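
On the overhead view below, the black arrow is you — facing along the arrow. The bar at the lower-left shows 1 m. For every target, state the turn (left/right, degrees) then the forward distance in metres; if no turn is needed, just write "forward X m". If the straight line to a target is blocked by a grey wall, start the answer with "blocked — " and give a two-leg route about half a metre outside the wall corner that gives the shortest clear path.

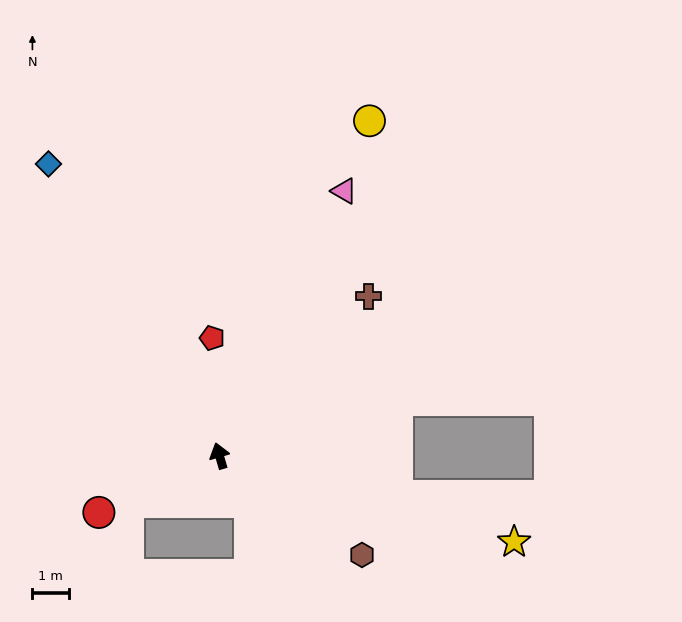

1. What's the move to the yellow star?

turn right 123°, forward 8.3 m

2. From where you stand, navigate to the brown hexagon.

turn right 141°, forward 4.7 m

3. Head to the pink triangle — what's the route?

turn right 41°, forward 7.9 m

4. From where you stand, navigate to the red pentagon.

turn right 13°, forward 3.2 m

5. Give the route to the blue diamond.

turn left 14°, forward 9.2 m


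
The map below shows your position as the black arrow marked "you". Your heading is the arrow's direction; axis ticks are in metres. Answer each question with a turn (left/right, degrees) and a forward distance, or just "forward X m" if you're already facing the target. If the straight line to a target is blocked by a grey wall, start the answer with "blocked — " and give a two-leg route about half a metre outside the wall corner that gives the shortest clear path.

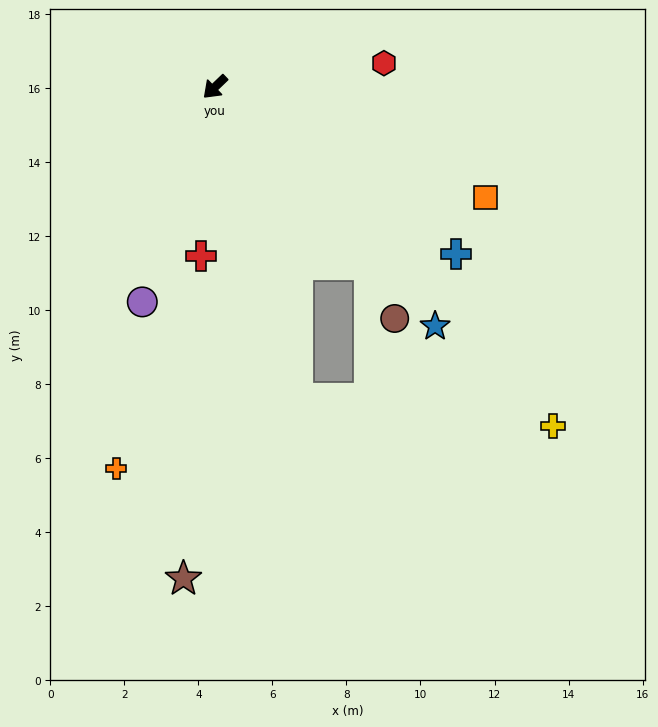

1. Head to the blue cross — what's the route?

turn left 101°, forward 7.9 m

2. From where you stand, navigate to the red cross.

turn left 41°, forward 4.6 m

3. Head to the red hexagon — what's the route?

turn left 144°, forward 4.6 m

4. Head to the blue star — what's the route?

turn left 89°, forward 8.8 m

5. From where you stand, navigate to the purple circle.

turn left 27°, forward 6.1 m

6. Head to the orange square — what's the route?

turn left 114°, forward 7.9 m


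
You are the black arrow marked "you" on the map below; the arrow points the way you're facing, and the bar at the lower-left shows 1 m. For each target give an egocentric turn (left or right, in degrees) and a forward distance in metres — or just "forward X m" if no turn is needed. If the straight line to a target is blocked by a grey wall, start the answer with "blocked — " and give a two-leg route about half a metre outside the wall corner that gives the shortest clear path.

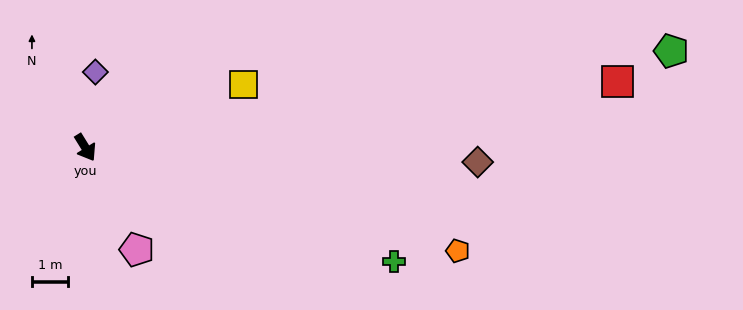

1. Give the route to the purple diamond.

turn left 141°, forward 2.1 m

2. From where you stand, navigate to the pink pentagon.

turn right 5°, forward 3.2 m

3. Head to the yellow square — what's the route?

turn left 80°, forward 4.7 m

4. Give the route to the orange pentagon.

turn left 43°, forward 10.7 m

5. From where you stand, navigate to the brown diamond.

turn left 56°, forward 10.8 m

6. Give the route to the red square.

turn left 65°, forward 14.8 m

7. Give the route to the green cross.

turn left 38°, forward 9.1 m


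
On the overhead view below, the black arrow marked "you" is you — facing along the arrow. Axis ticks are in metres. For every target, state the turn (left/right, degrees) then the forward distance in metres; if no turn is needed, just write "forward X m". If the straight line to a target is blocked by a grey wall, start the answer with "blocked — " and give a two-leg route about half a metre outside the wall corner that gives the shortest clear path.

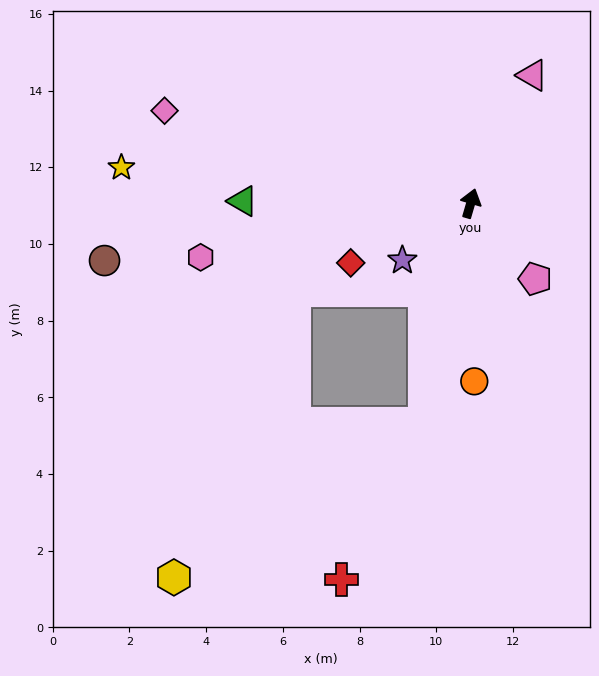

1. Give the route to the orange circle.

turn right 163°, forward 4.6 m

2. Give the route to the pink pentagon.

turn right 123°, forward 2.6 m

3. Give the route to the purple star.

turn left 146°, forward 2.3 m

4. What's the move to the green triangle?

turn left 106°, forward 5.9 m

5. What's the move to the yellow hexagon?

blocked — turn right 176°, forward 5.9 m, then turn right 46°, forward 7.7 m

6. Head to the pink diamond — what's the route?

turn left 89°, forward 8.3 m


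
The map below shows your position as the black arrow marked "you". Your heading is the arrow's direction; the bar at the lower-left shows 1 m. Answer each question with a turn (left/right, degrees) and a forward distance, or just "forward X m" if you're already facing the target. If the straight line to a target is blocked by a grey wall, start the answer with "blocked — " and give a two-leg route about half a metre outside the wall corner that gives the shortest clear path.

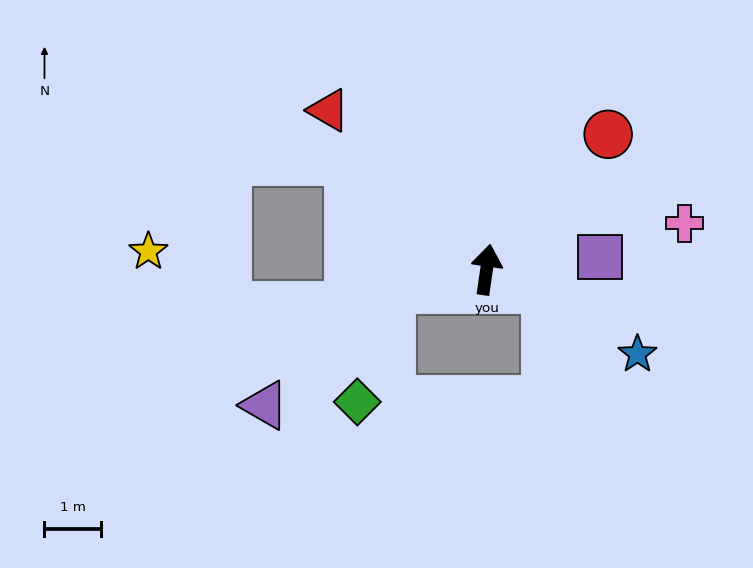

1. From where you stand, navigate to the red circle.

turn right 34°, forward 3.2 m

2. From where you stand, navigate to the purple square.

turn right 76°, forward 2.0 m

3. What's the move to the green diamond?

blocked — turn left 110°, forward 1.7 m, then turn left 61°, forward 2.1 m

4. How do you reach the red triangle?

turn left 53°, forward 4.0 m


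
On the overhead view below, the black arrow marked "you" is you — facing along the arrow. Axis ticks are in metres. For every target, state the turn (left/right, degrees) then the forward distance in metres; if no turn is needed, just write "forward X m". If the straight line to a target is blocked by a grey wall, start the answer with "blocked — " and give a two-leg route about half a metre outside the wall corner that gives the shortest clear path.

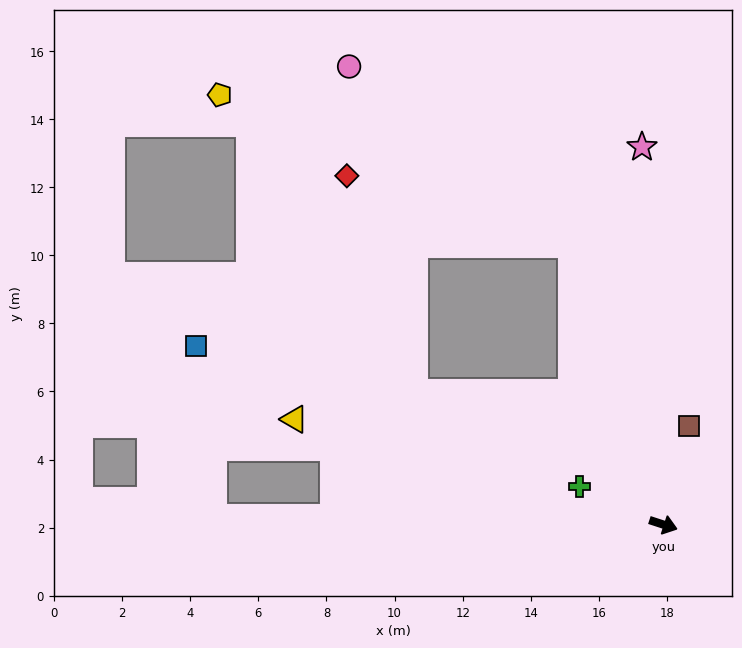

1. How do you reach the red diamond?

blocked — turn left 126°, forward 8.7 m, then turn left 55°, forward 6.9 m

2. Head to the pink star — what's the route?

turn left 111°, forward 11.1 m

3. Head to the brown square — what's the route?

turn left 93°, forward 3.0 m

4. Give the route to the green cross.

turn left 174°, forward 2.7 m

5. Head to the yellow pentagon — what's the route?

blocked — turn left 126°, forward 8.7 m, then turn left 49°, forward 11.2 m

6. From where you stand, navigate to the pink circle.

blocked — turn left 126°, forward 8.7 m, then turn left 34°, forward 8.4 m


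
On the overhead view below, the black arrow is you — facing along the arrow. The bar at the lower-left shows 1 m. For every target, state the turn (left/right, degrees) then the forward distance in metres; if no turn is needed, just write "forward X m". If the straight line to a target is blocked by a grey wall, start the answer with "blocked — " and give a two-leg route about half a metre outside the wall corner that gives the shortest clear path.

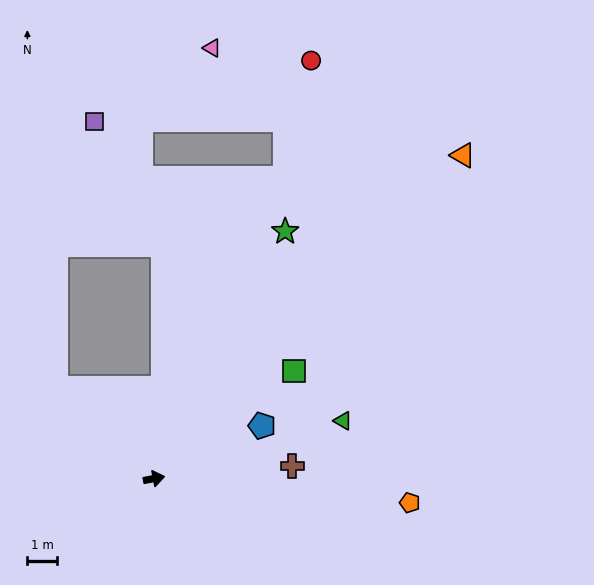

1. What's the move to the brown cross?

turn right 6°, forward 4.7 m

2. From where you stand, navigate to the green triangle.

turn left 6°, forward 6.6 m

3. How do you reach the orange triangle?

turn left 35°, forward 15.0 m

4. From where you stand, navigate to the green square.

turn left 27°, forward 5.9 m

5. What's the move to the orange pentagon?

turn right 16°, forward 8.6 m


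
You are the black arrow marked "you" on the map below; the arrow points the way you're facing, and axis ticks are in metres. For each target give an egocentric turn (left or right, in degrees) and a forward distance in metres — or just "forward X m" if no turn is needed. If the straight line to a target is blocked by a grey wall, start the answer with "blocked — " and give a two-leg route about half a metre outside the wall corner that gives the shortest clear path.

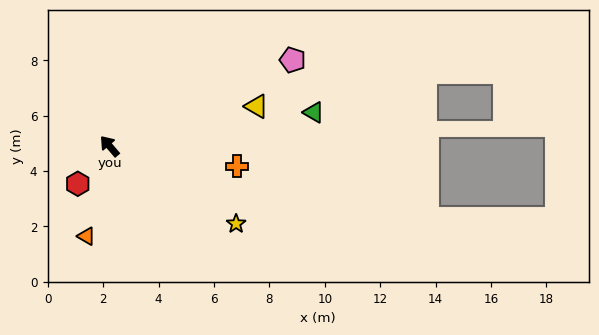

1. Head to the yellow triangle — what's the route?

turn right 115°, forward 5.5 m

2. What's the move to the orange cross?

turn right 140°, forward 4.7 m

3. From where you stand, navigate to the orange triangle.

turn left 125°, forward 3.4 m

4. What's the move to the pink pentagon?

turn right 105°, forward 7.3 m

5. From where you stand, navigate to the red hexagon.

turn left 99°, forward 1.8 m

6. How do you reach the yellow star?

turn right 162°, forward 5.4 m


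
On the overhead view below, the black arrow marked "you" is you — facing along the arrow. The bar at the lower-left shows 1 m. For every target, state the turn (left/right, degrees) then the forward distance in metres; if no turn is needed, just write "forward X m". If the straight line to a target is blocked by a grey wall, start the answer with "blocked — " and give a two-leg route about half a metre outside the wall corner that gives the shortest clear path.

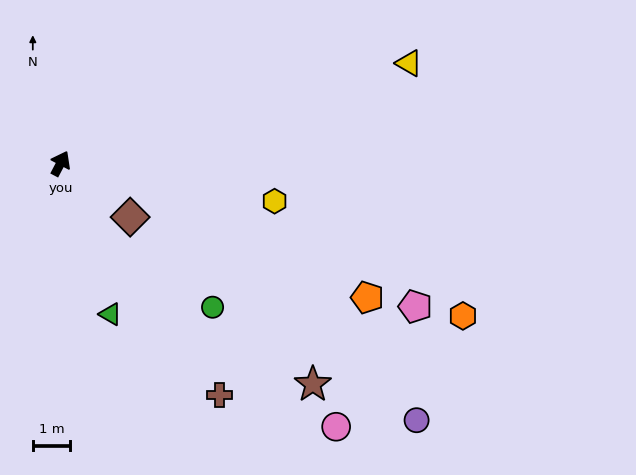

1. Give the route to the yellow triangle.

turn right 46°, forward 9.8 m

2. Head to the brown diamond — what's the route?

turn right 100°, forward 2.4 m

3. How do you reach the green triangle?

turn right 134°, forward 4.3 m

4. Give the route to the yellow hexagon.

turn right 72°, forward 5.9 m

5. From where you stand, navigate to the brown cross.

turn right 118°, forward 7.6 m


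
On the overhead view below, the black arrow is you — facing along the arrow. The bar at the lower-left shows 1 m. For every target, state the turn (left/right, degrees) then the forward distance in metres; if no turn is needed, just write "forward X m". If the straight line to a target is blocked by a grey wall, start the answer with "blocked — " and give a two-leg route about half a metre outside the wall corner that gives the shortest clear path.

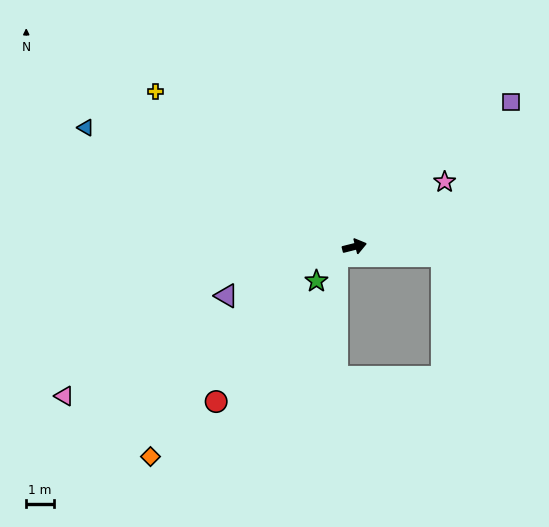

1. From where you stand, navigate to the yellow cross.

turn left 128°, forward 9.2 m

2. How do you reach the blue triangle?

turn left 142°, forward 10.7 m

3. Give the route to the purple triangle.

turn right 173°, forward 5.0 m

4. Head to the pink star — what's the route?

turn left 22°, forward 4.0 m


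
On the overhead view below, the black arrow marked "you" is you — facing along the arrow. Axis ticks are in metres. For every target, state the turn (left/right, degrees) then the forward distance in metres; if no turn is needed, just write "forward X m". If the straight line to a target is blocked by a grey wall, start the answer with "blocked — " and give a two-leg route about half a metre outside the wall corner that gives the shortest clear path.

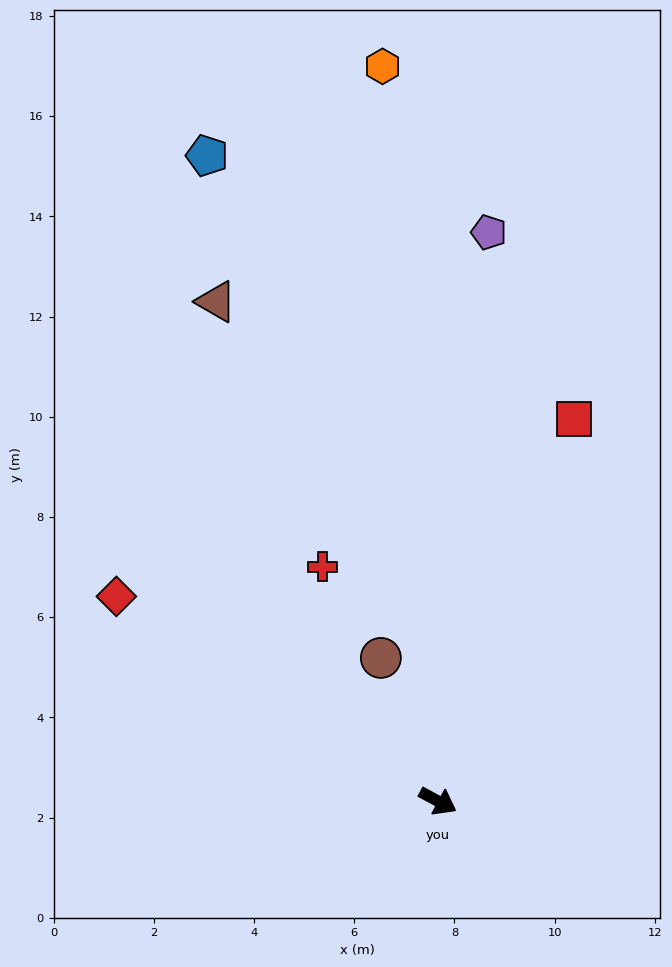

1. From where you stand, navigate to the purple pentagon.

turn left 113°, forward 11.4 m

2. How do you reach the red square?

turn left 99°, forward 8.1 m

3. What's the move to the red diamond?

turn left 176°, forward 7.6 m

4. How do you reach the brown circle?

turn left 140°, forward 3.1 m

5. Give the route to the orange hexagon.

turn left 123°, forward 14.7 m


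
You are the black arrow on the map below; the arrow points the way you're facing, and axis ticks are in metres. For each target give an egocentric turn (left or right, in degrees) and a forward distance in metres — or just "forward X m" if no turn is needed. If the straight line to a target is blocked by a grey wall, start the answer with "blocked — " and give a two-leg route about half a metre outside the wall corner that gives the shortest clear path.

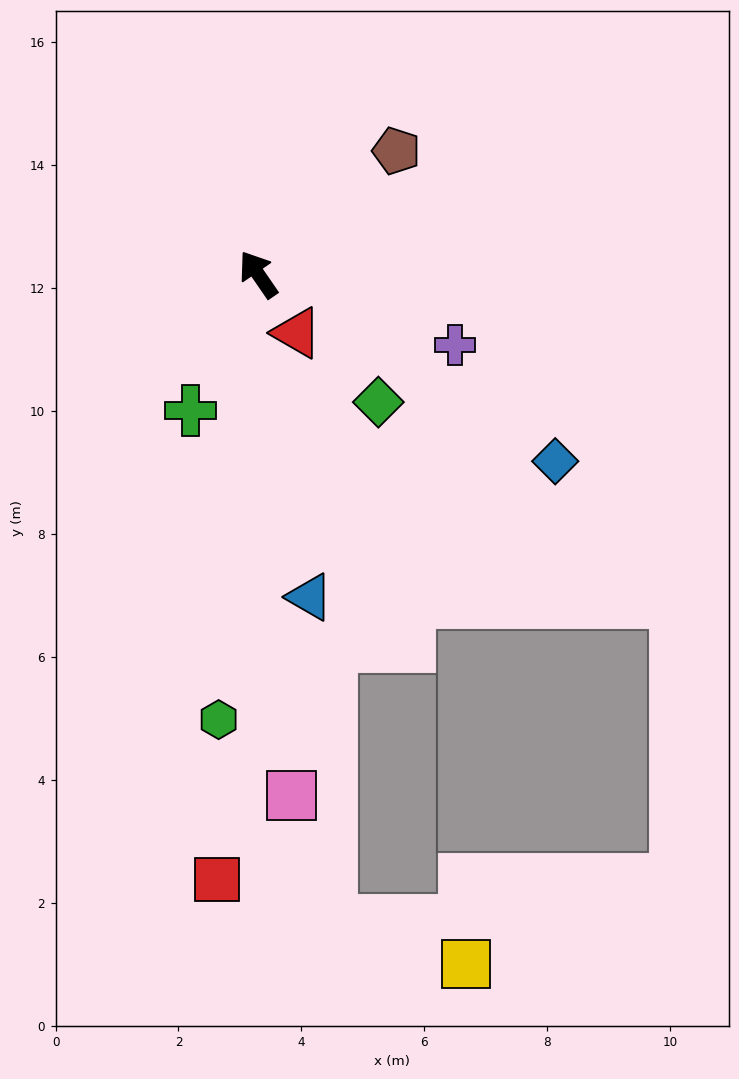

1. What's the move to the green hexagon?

turn left 140°, forward 7.3 m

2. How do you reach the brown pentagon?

turn right 83°, forward 3.0 m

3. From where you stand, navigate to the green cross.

turn left 119°, forward 2.5 m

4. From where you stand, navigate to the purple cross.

turn right 144°, forward 3.4 m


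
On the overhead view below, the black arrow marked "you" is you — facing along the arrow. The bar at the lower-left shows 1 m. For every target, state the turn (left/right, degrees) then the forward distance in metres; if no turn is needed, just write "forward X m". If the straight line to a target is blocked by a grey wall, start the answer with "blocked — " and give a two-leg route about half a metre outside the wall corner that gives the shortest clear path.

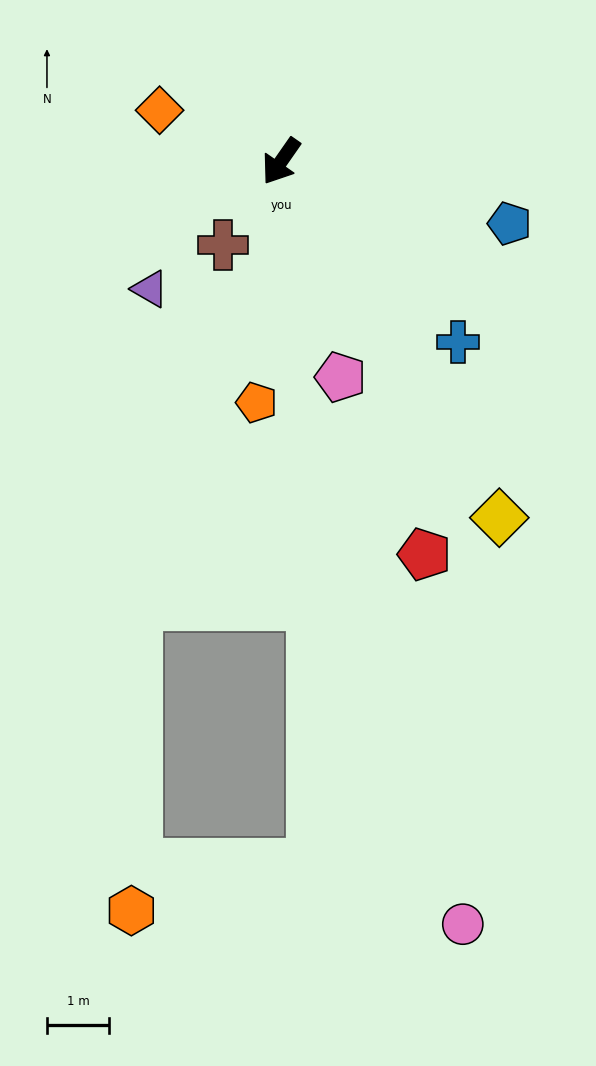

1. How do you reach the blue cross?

turn left 79°, forward 4.0 m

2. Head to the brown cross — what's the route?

forward 1.6 m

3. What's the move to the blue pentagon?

turn left 110°, forward 3.8 m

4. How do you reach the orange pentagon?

turn left 29°, forward 3.9 m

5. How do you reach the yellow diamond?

turn left 66°, forward 6.7 m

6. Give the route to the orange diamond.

turn right 78°, forward 2.1 m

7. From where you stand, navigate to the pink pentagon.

turn left 50°, forward 3.6 m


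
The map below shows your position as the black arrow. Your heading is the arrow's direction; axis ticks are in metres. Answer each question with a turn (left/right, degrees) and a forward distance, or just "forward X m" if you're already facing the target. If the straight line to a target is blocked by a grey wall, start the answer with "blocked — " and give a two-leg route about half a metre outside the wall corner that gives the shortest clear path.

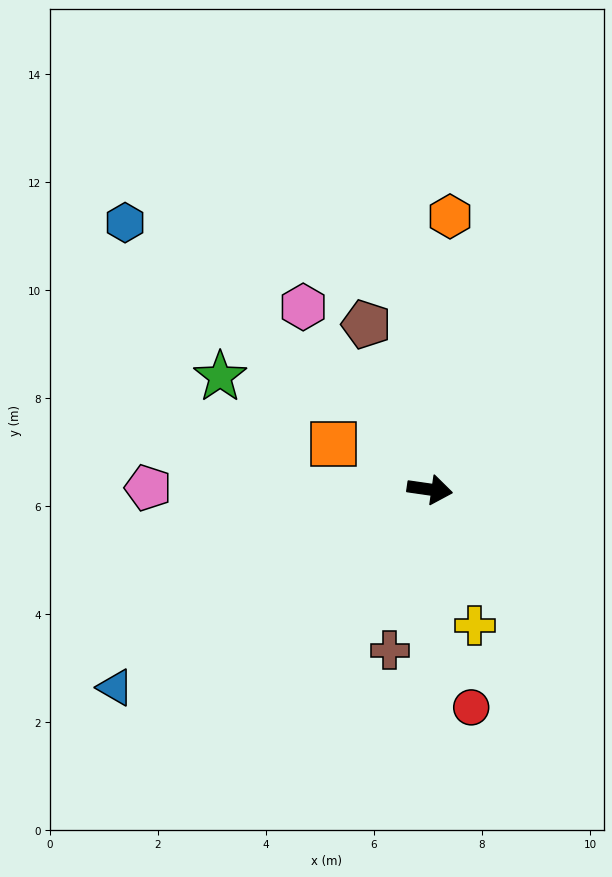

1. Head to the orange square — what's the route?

turn left 163°, forward 2.0 m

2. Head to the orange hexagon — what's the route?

turn left 94°, forward 5.1 m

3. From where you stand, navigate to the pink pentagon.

turn right 172°, forward 5.2 m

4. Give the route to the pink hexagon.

turn left 133°, forward 4.1 m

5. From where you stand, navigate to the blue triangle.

turn right 140°, forward 6.9 m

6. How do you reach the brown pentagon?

turn left 119°, forward 3.3 m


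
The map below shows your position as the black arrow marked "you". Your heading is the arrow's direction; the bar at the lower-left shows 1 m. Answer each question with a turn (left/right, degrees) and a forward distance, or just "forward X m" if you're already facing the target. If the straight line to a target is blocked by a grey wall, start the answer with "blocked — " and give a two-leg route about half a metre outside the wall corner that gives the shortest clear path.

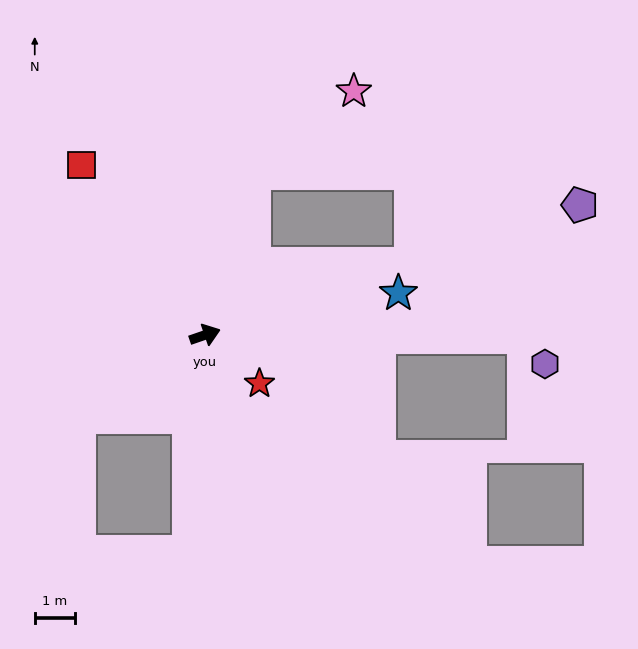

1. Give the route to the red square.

turn left 107°, forward 5.2 m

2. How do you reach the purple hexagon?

blocked — turn right 19°, forward 7.9 m, then turn right 53°, forward 0.8 m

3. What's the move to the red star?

turn right 61°, forward 1.8 m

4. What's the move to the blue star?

turn right 7°, forward 4.9 m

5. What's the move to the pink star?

blocked — turn left 54°, forward 4.2 m, then turn right 34°, forward 3.2 m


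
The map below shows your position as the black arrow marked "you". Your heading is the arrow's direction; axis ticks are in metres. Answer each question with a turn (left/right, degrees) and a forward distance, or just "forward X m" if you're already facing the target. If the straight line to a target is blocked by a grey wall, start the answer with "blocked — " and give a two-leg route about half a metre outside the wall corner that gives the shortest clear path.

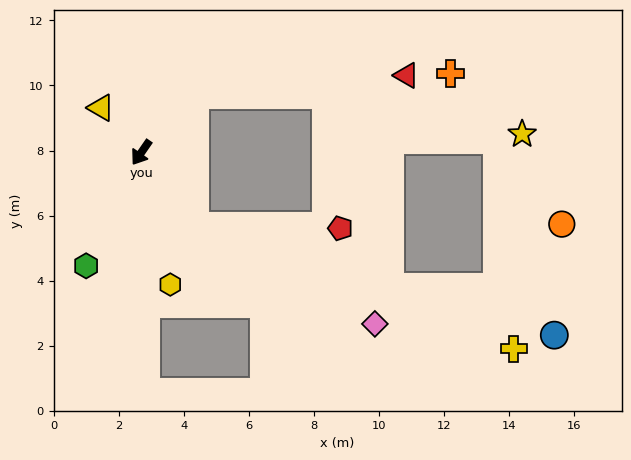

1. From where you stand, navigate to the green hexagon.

turn left 9°, forward 3.9 m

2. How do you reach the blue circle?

blocked — turn left 71°, forward 2.8 m, then turn left 37°, forward 11.5 m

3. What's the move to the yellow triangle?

turn right 103°, forward 1.9 m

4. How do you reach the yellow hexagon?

turn left 47°, forward 4.2 m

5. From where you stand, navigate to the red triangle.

blocked — turn left 171°, forward 2.4 m, then turn right 41°, forward 6.5 m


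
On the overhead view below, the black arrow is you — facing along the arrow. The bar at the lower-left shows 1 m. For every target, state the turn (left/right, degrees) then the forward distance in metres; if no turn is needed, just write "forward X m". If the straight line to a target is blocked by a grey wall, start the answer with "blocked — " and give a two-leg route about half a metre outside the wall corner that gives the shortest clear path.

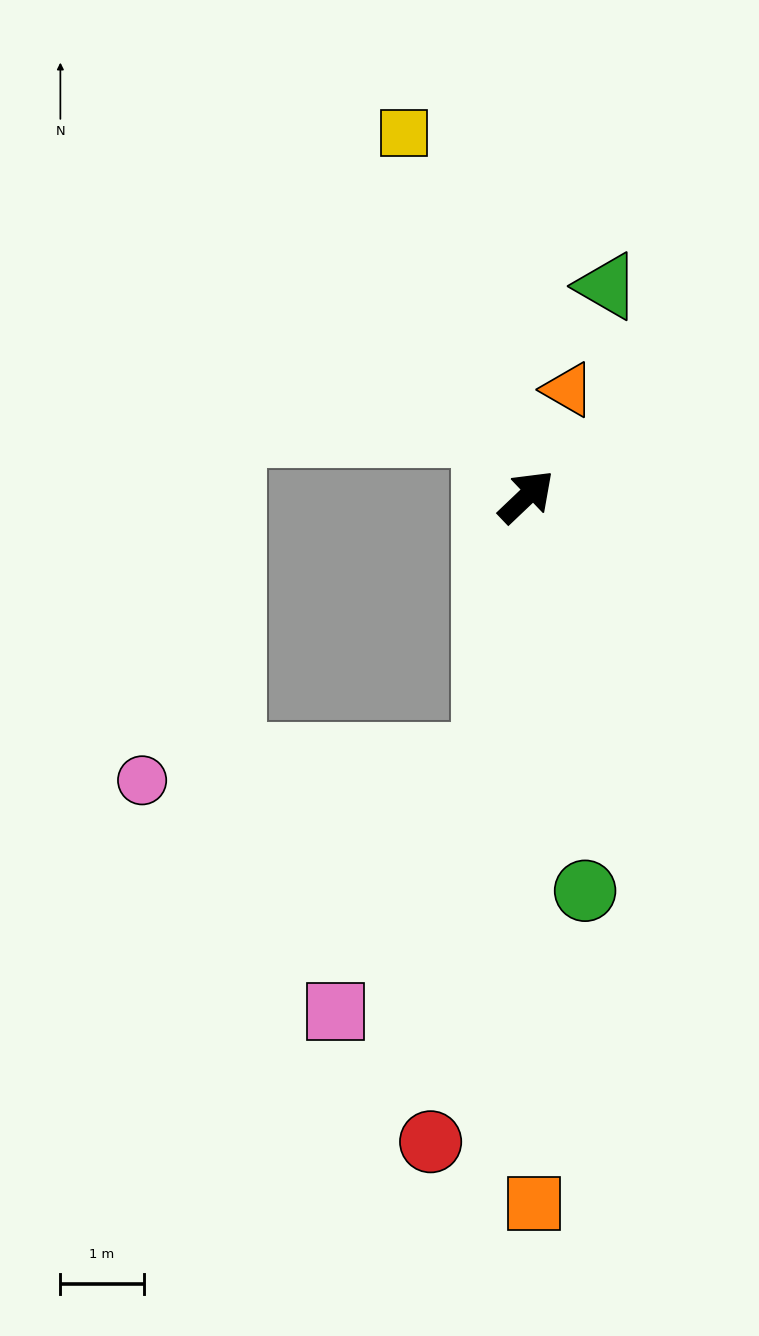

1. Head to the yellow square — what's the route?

turn left 65°, forward 4.6 m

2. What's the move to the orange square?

turn right 133°, forward 8.5 m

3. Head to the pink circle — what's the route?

blocked — turn right 142°, forward 3.2 m, then turn right 78°, forward 4.2 m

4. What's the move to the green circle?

turn right 125°, forward 4.8 m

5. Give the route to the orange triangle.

turn left 25°, forward 1.4 m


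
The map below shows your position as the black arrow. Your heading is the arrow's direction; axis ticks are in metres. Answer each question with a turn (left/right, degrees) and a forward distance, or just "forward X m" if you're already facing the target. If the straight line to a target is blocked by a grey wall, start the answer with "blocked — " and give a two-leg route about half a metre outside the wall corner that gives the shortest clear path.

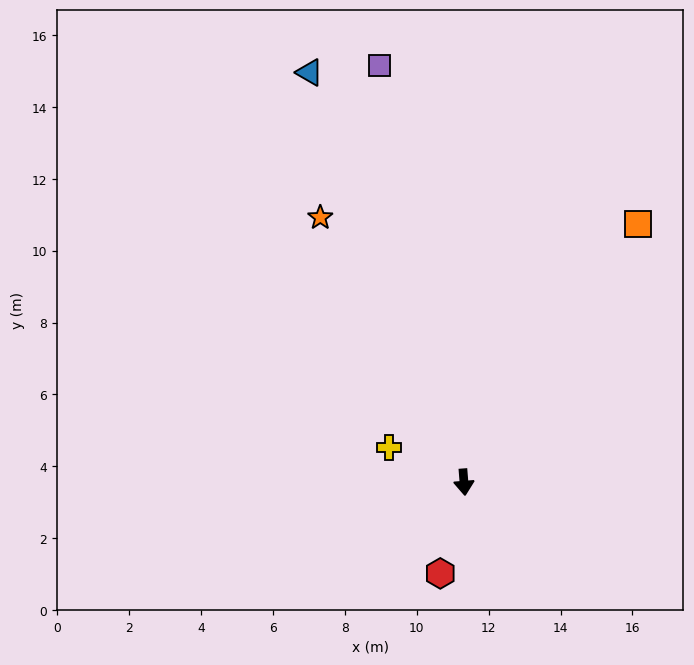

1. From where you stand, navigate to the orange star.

turn right 156°, forward 8.4 m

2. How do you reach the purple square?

turn right 173°, forward 11.8 m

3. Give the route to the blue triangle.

turn right 164°, forward 12.2 m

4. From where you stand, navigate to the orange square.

turn left 141°, forward 8.7 m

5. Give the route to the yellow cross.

turn right 120°, forward 2.3 m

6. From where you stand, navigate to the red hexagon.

turn right 19°, forward 2.6 m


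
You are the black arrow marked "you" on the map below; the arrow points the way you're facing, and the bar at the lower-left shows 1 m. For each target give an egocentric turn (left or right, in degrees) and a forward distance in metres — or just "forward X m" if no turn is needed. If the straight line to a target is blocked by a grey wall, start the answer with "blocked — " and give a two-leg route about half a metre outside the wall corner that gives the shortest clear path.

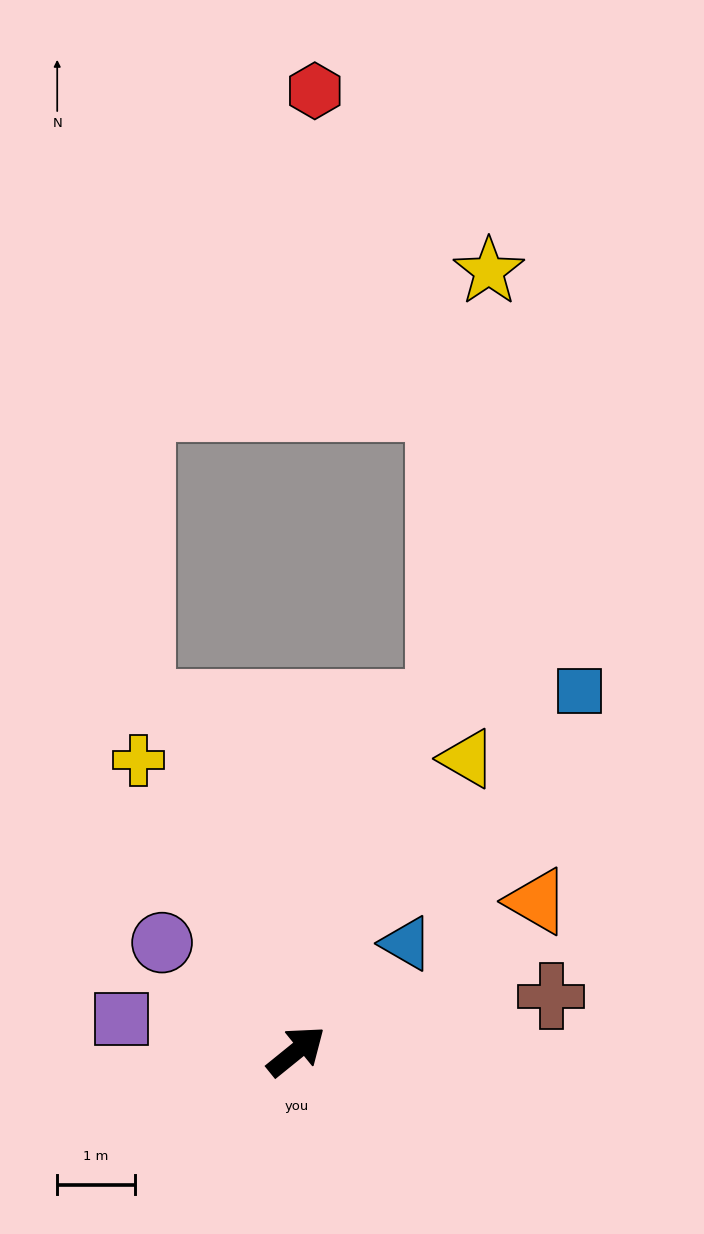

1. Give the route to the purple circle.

turn left 102°, forward 2.2 m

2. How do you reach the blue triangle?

turn left 5°, forward 2.0 m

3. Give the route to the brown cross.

turn right 27°, forward 3.3 m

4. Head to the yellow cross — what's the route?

turn left 79°, forward 4.3 m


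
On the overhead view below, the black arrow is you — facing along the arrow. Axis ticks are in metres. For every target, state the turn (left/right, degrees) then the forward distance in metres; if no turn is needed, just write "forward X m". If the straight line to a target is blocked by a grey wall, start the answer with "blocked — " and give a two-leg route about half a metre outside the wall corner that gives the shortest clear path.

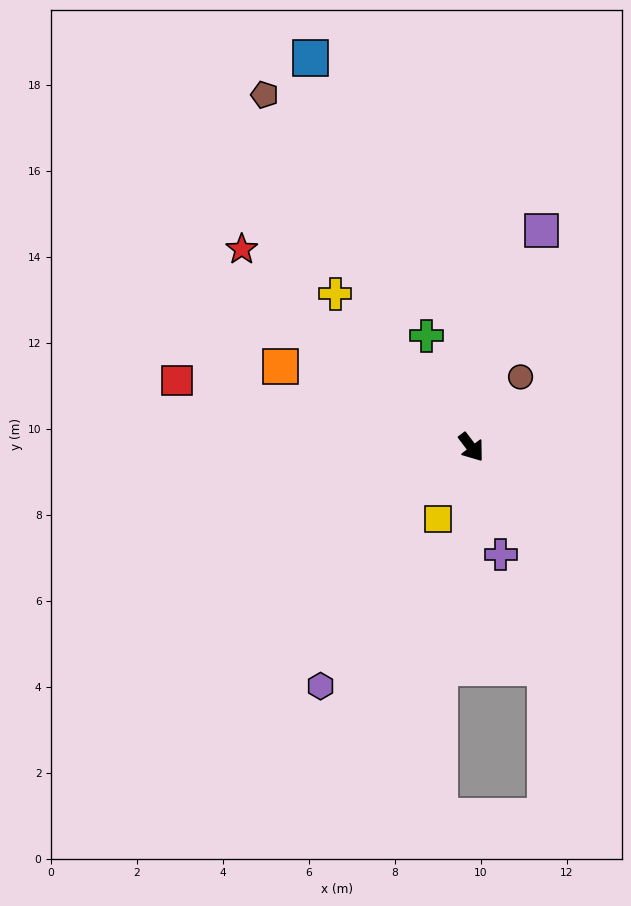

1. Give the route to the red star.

turn right 168°, forward 7.1 m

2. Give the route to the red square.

turn right 140°, forward 7.0 m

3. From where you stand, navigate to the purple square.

turn left 125°, forward 5.3 m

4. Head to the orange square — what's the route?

turn right 150°, forward 4.8 m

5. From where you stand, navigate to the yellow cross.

turn right 176°, forward 4.8 m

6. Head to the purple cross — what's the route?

turn right 22°, forward 2.6 m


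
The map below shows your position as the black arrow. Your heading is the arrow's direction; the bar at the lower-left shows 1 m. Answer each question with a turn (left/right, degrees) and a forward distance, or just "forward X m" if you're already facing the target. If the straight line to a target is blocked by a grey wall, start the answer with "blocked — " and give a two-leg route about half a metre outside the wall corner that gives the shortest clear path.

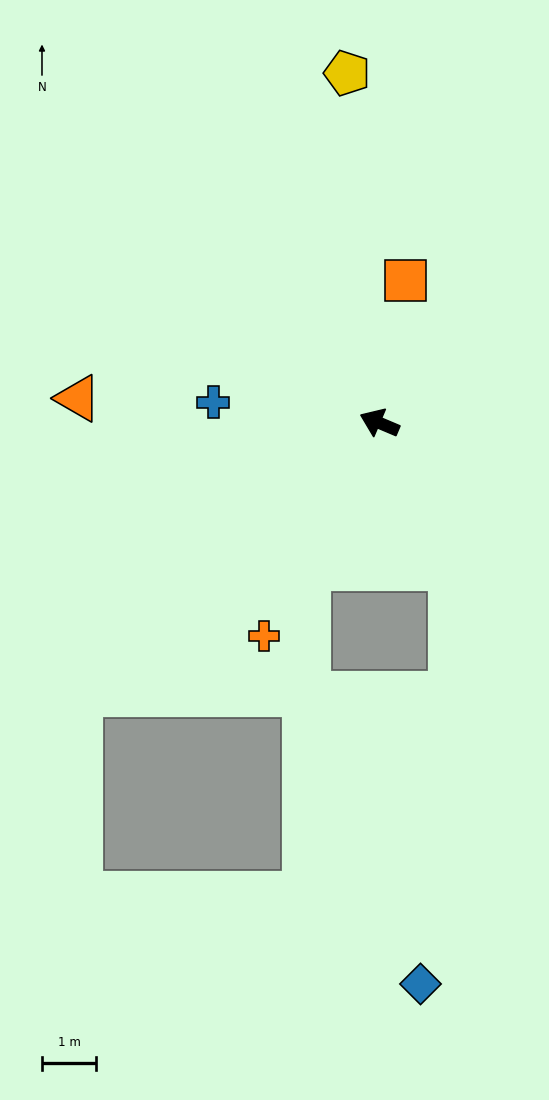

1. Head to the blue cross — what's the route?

turn left 16°, forward 3.1 m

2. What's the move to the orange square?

turn right 77°, forward 2.7 m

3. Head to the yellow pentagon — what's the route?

turn right 62°, forward 6.5 m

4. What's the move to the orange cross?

turn left 85°, forward 4.5 m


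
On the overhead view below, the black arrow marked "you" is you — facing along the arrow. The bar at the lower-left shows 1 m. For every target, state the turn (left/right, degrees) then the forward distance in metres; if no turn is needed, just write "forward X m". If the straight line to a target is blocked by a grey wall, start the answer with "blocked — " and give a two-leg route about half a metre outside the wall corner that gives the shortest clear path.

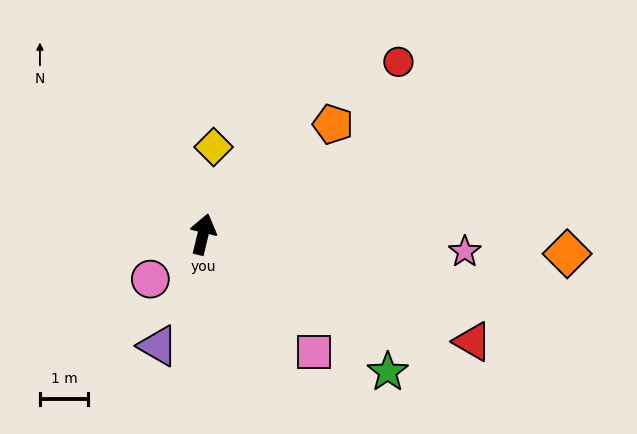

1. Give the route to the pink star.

turn right 80°, forward 5.5 m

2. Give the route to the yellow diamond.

turn left 7°, forward 1.8 m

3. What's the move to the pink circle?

turn left 144°, forward 1.4 m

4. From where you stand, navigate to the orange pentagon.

turn right 36°, forward 3.5 m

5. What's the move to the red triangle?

turn right 98°, forward 6.0 m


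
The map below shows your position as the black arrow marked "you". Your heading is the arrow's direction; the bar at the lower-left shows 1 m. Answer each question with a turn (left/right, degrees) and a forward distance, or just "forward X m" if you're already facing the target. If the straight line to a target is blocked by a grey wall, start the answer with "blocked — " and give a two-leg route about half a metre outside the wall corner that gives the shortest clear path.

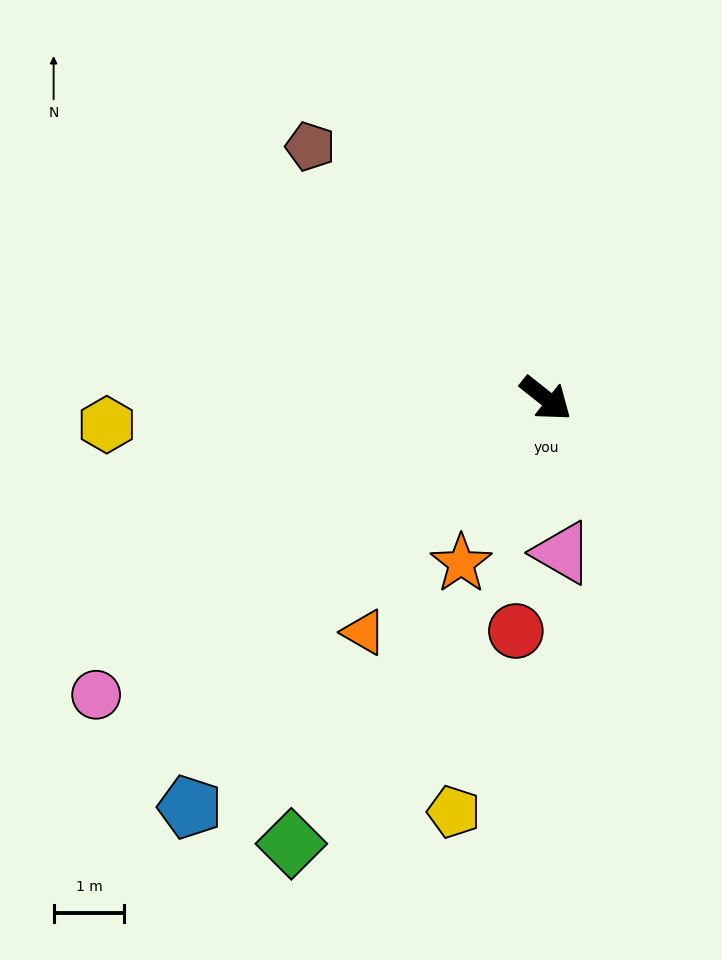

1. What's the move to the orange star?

turn right 79°, forward 2.6 m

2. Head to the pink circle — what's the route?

turn right 108°, forward 7.6 m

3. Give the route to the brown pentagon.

turn left 171°, forward 4.9 m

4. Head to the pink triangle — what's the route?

turn right 46°, forward 2.2 m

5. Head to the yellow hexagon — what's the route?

turn right 138°, forward 6.2 m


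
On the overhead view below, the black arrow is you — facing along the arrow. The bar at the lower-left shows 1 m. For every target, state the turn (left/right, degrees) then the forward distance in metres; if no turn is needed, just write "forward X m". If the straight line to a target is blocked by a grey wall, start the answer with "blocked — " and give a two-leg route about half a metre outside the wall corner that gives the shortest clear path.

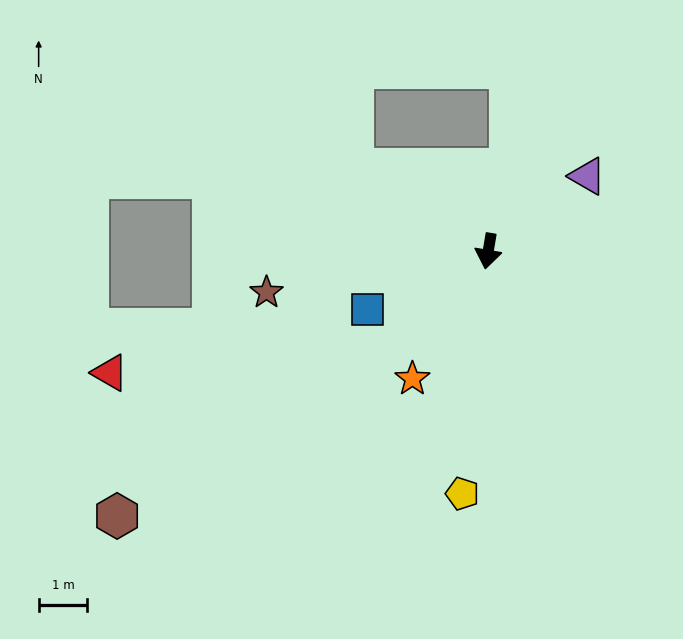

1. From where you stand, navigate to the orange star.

turn right 21°, forward 3.0 m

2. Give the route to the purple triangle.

turn left 137°, forward 2.6 m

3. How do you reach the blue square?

turn right 55°, forward 2.7 m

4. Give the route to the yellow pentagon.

turn left 3°, forward 5.0 m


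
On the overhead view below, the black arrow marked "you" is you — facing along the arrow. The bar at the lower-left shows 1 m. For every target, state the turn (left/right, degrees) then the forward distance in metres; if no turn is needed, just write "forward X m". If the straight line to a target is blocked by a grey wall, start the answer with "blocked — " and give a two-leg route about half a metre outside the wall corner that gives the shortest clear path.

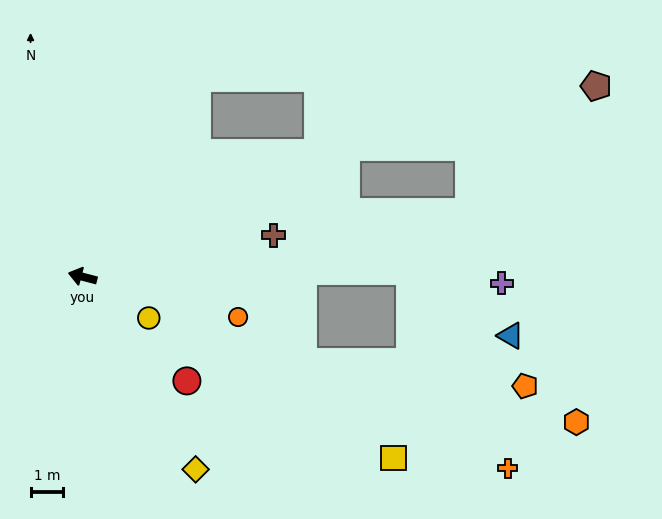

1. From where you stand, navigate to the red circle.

turn left 150°, forward 4.5 m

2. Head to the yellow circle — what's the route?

turn left 163°, forward 2.4 m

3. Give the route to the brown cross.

turn right 153°, forward 6.0 m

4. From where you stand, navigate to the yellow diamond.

turn left 135°, forward 6.8 m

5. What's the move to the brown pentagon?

blocked — turn right 139°, forward 9.0 m, then turn right 12°, forward 7.8 m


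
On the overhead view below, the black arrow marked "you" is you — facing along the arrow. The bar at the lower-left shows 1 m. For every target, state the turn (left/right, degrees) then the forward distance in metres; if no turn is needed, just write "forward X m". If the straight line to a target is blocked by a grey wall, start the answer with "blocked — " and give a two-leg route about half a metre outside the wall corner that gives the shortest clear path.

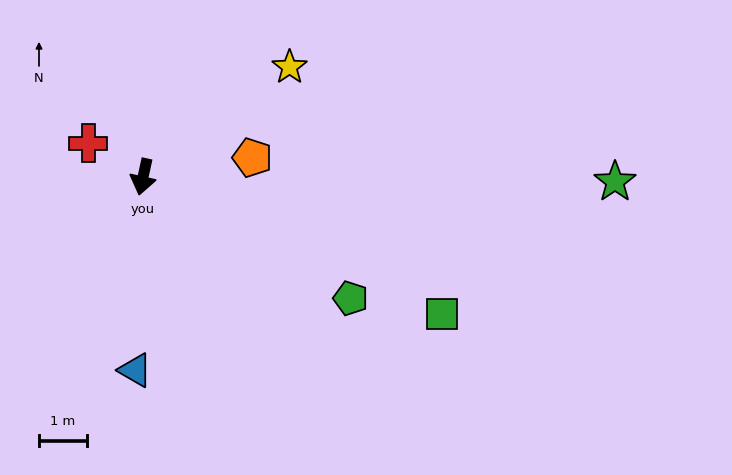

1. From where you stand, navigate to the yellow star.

turn left 139°, forward 3.8 m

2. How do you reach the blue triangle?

turn left 10°, forward 4.1 m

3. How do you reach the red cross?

turn right 109°, forward 1.4 m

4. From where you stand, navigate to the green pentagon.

turn left 72°, forward 5.0 m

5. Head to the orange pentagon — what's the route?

turn left 112°, forward 2.3 m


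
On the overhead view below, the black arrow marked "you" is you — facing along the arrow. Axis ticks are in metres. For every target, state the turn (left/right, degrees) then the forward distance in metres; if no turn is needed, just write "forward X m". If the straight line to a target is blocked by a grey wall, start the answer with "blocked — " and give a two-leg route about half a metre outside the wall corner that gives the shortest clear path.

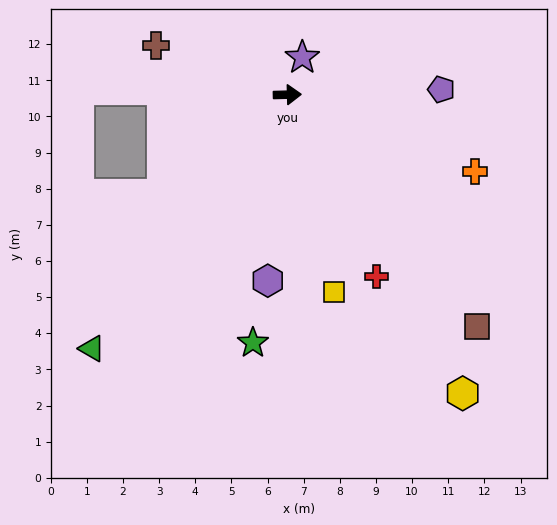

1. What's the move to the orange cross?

turn right 24°, forward 5.6 m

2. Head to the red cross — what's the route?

turn right 65°, forward 5.6 m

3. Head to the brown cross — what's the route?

turn left 158°, forward 3.9 m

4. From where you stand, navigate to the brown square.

turn right 52°, forward 8.3 m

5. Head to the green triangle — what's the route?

turn right 129°, forward 8.9 m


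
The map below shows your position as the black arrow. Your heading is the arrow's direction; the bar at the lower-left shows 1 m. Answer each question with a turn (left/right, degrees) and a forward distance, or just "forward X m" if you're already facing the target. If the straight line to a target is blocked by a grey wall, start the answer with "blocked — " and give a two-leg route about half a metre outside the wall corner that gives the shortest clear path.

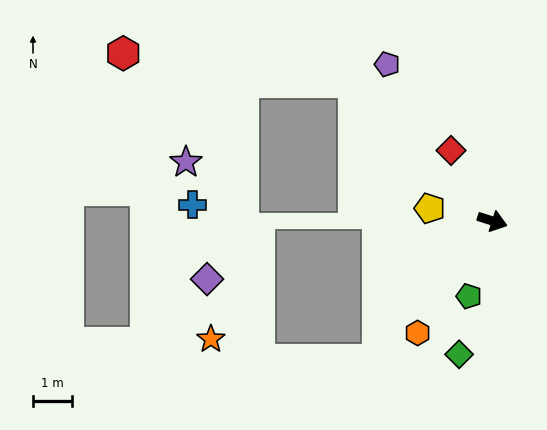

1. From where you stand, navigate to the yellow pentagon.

turn right 174°, forward 1.6 m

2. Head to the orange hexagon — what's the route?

turn right 106°, forward 3.4 m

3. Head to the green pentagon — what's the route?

turn right 90°, forward 2.0 m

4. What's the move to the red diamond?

turn left 138°, forward 2.1 m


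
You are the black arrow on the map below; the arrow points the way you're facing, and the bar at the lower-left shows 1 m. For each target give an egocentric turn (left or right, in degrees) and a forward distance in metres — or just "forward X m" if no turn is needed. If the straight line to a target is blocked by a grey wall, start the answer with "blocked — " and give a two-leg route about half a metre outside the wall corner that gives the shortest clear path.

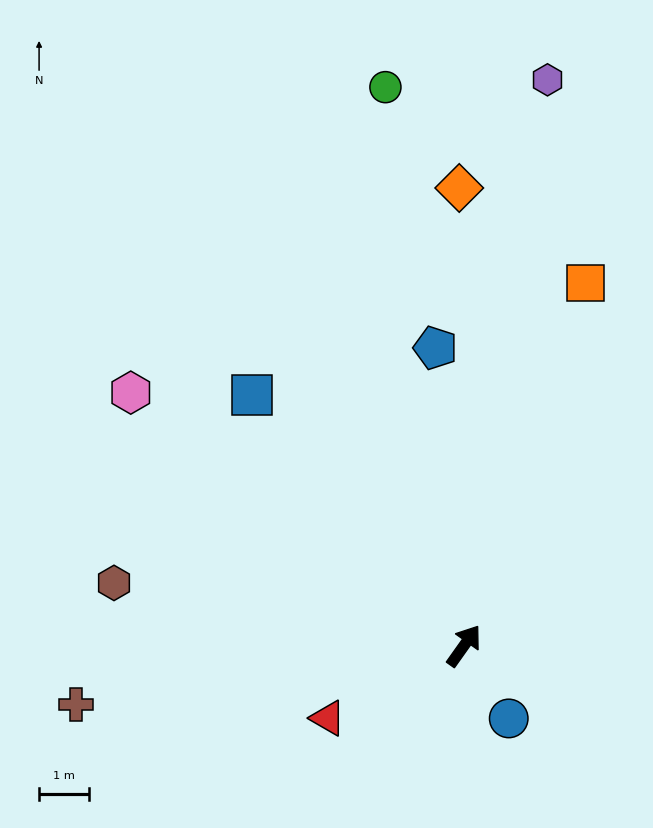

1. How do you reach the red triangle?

turn left 153°, forward 3.1 m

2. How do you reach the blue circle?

turn right 113°, forward 1.7 m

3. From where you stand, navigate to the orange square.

turn left 17°, forward 7.7 m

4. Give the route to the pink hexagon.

turn left 88°, forward 8.4 m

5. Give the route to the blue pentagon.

turn left 41°, forward 6.0 m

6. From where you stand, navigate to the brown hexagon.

turn left 115°, forward 7.1 m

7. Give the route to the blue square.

turn left 76°, forward 6.6 m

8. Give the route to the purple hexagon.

turn left 27°, forward 11.4 m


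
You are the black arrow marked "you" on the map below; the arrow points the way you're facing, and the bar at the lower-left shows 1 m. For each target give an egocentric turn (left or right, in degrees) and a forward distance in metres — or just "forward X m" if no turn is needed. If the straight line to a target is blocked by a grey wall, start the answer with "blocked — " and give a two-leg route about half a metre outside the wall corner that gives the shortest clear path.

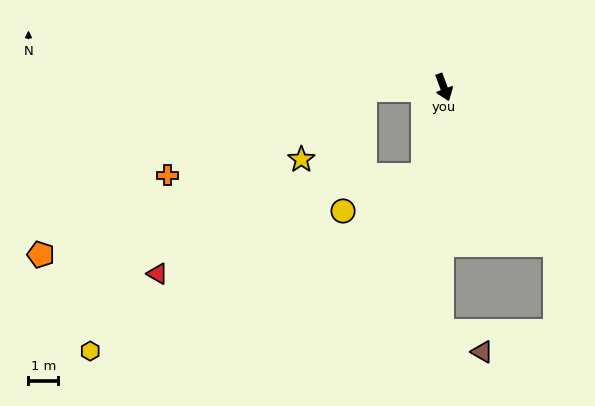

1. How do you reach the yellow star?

blocked — turn right 109°, forward 2.6 m, then turn left 46°, forward 3.2 m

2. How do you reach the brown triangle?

blocked — turn right 21°, forward 8.2 m, then turn left 64°, forward 1.5 m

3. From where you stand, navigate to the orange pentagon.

blocked — turn right 33°, forward 3.0 m, then turn right 66°, forward 13.1 m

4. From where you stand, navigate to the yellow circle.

blocked — turn right 33°, forward 3.0 m, then turn right 54°, forward 2.9 m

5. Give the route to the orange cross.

blocked — turn right 109°, forward 2.6 m, then turn left 22°, forward 7.2 m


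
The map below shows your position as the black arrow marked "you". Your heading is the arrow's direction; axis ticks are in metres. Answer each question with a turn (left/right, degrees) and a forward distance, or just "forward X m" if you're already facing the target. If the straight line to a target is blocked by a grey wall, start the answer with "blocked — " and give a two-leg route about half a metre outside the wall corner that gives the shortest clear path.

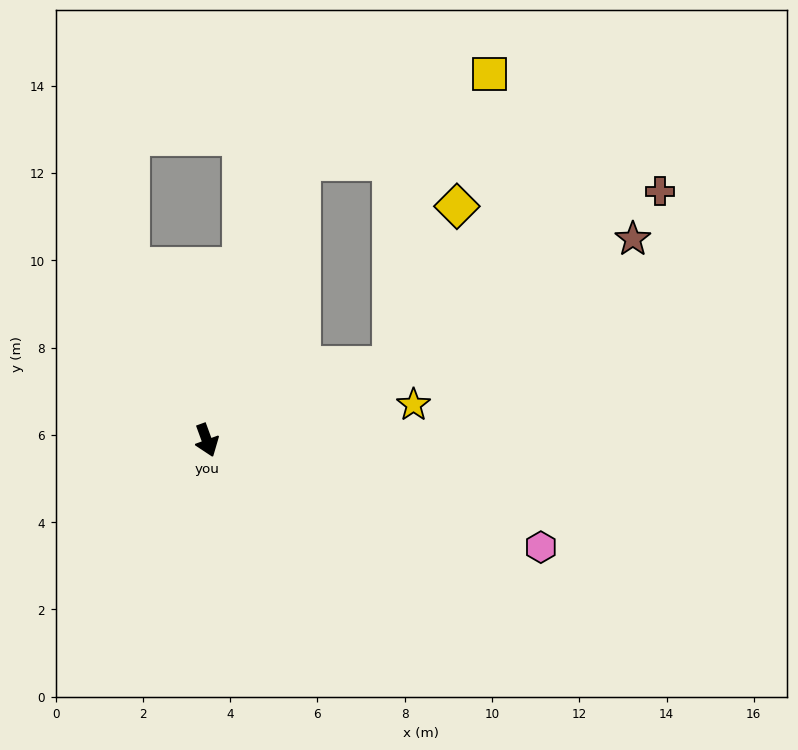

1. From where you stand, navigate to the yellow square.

blocked — turn left 141°, forward 6.7 m, then turn right 46°, forward 4.7 m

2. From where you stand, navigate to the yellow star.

turn left 80°, forward 4.8 m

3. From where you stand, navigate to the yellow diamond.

blocked — turn left 92°, forward 4.6 m, then turn left 45°, forward 3.9 m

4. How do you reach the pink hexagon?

turn left 52°, forward 8.0 m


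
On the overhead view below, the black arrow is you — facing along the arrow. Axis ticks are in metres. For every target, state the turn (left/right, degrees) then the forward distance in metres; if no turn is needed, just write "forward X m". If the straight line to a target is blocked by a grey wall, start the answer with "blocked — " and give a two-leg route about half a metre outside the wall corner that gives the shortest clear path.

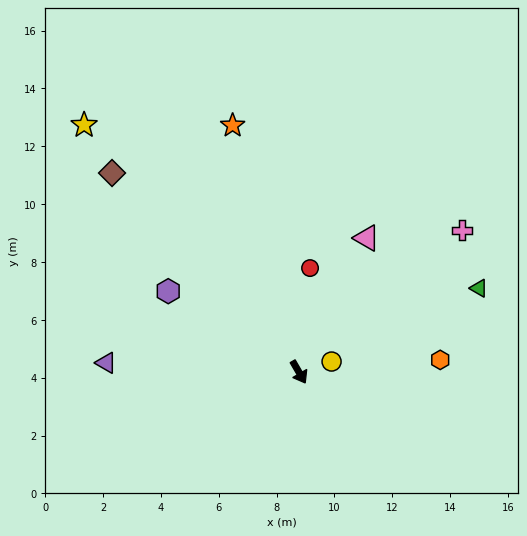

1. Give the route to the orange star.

turn left 165°, forward 8.8 m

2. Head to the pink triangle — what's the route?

turn left 123°, forward 5.2 m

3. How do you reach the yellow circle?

turn left 78°, forward 1.2 m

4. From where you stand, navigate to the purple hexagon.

turn right 152°, forward 5.3 m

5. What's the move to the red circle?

turn left 144°, forward 3.6 m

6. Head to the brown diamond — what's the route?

turn right 167°, forward 9.4 m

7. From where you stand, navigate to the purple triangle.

turn right 123°, forward 6.7 m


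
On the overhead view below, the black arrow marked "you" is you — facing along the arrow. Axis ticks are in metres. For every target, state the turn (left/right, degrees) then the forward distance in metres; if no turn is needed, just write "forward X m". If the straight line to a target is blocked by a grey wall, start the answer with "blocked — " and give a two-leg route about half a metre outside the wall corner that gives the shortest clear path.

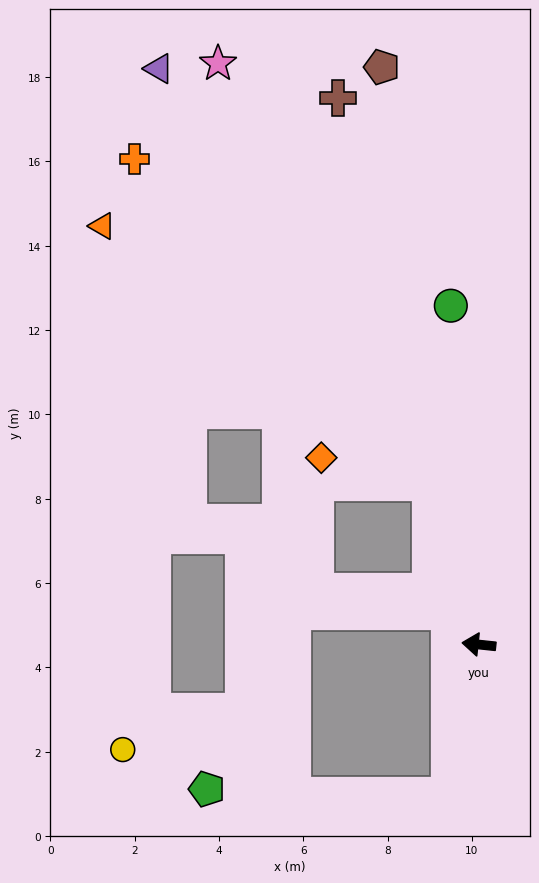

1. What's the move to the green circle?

turn right 79°, forward 8.1 m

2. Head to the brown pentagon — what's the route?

turn right 74°, forward 13.9 m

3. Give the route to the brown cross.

turn right 69°, forward 13.4 m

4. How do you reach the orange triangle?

blocked — turn right 67°, forward 4.0 m, then turn left 35°, forward 9.9 m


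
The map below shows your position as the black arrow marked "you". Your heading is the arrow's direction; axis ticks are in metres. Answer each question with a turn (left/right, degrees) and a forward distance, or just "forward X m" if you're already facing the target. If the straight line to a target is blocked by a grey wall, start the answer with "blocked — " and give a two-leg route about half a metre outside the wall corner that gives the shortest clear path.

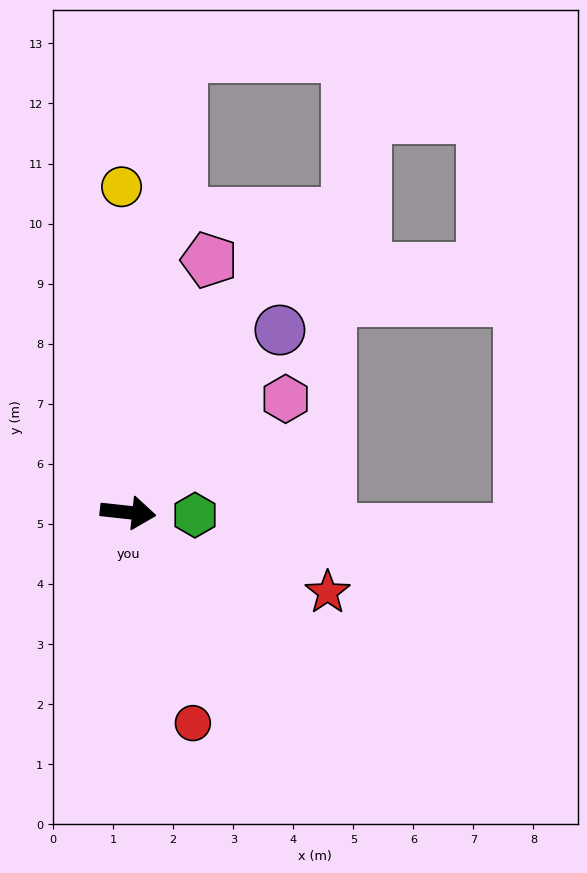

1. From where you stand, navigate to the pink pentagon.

turn left 78°, forward 4.4 m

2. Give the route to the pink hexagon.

turn left 42°, forward 3.2 m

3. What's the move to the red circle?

turn right 67°, forward 3.7 m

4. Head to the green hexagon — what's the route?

turn left 4°, forward 1.1 m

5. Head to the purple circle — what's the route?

turn left 56°, forward 4.0 m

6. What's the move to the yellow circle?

turn left 97°, forward 5.4 m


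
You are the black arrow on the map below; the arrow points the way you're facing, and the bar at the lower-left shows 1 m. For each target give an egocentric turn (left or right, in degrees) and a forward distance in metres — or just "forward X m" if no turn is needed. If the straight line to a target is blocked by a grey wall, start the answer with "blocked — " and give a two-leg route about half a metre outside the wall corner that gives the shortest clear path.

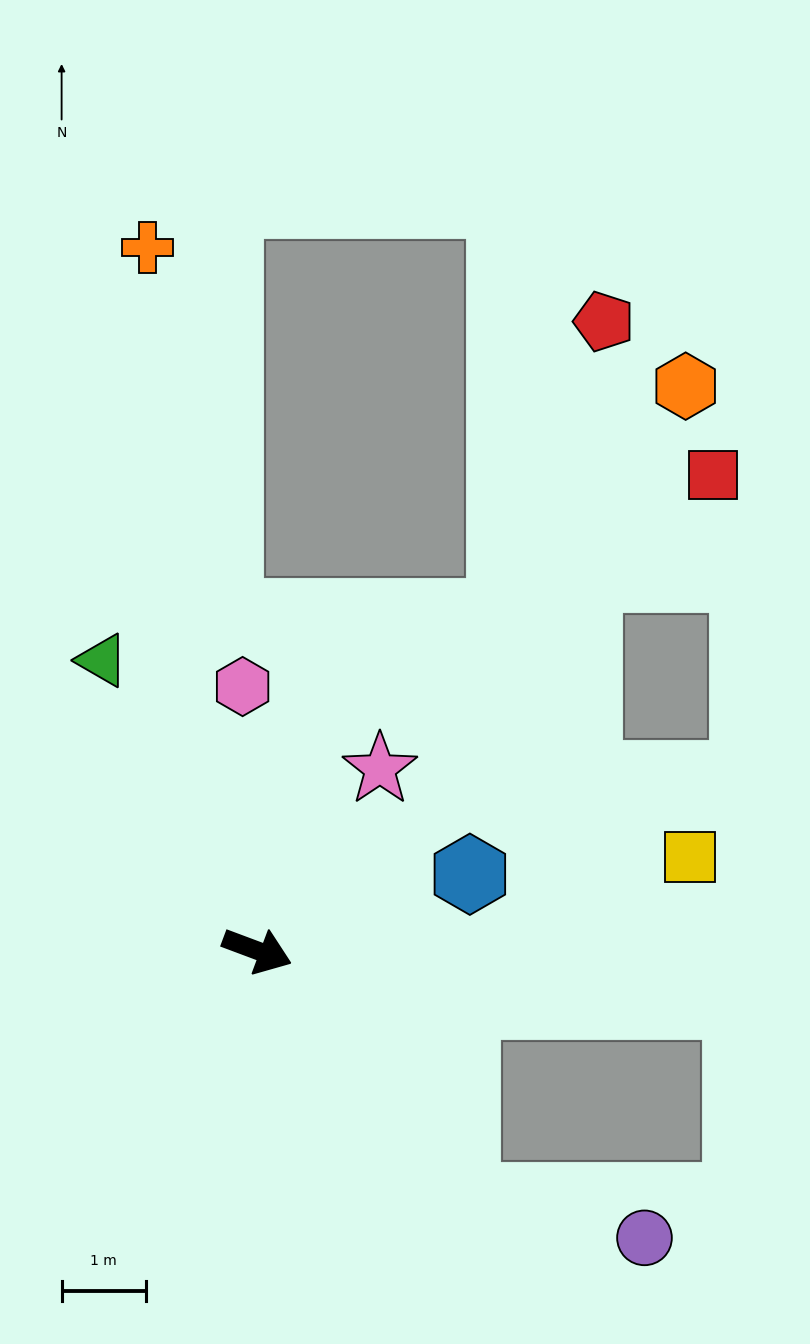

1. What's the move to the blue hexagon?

turn left 40°, forward 2.7 m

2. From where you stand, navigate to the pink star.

turn left 77°, forward 2.6 m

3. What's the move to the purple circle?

blocked — turn right 30°, forward 3.8 m, then turn left 38°, forward 2.2 m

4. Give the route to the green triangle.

turn left 139°, forward 3.9 m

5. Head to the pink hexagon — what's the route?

turn left 114°, forward 3.1 m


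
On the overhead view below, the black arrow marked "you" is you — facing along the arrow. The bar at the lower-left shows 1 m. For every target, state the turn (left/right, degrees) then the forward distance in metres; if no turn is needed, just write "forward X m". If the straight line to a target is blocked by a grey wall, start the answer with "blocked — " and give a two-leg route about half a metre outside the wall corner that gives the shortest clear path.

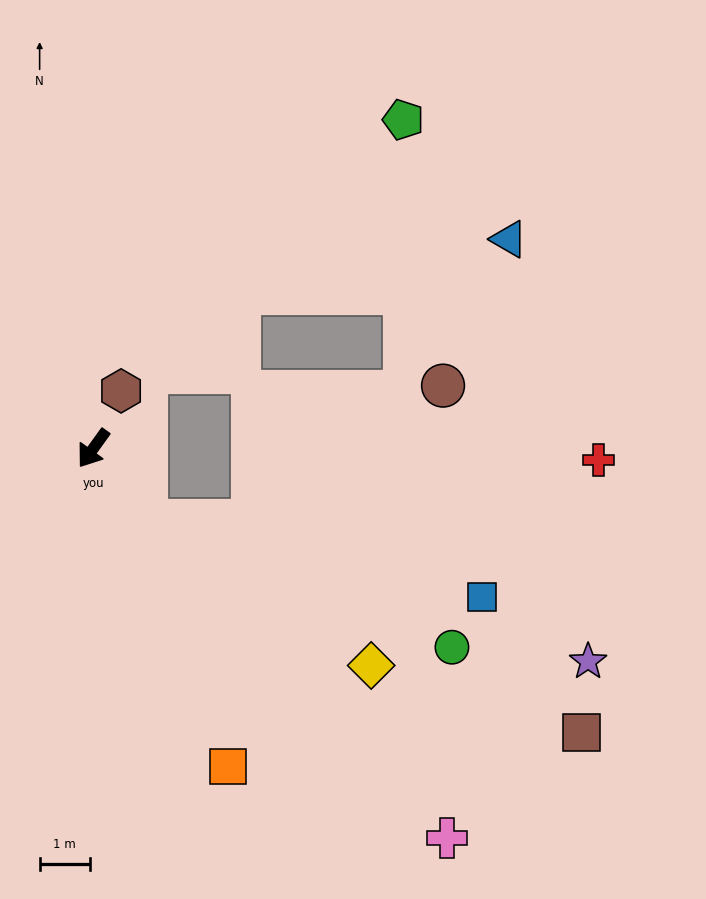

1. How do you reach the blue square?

blocked — turn left 72°, forward 1.8 m, then turn left 41°, forward 6.8 m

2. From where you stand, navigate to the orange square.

turn left 59°, forward 6.9 m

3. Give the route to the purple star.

blocked — turn left 72°, forward 1.8 m, then turn left 36°, forward 9.2 m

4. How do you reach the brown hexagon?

turn right 170°, forward 1.3 m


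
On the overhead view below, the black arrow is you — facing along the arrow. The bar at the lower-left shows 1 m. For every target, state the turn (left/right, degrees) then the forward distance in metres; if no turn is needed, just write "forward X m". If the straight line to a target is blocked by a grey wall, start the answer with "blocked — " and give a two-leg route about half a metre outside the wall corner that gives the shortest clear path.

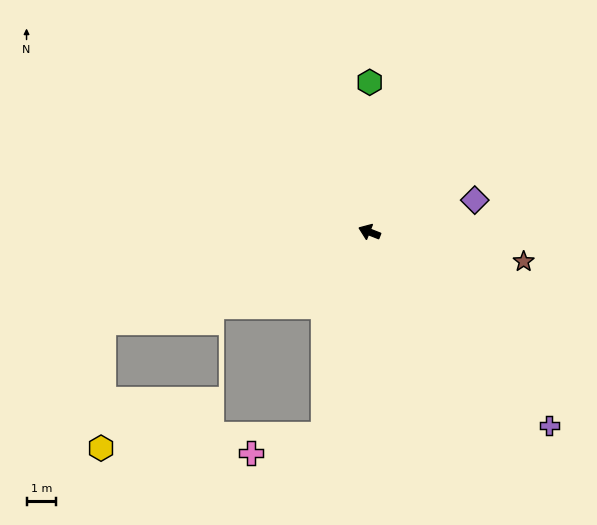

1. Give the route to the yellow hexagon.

blocked — turn left 40°, forward 9.5 m, then turn left 70°, forward 4.3 m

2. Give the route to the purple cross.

turn left 154°, forward 9.0 m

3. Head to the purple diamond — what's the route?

turn right 142°, forward 3.7 m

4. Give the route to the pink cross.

blocked — turn left 99°, forward 7.1 m, then turn right 63°, forward 2.5 m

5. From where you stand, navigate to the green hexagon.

turn right 69°, forward 5.1 m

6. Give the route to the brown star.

turn right 169°, forward 5.3 m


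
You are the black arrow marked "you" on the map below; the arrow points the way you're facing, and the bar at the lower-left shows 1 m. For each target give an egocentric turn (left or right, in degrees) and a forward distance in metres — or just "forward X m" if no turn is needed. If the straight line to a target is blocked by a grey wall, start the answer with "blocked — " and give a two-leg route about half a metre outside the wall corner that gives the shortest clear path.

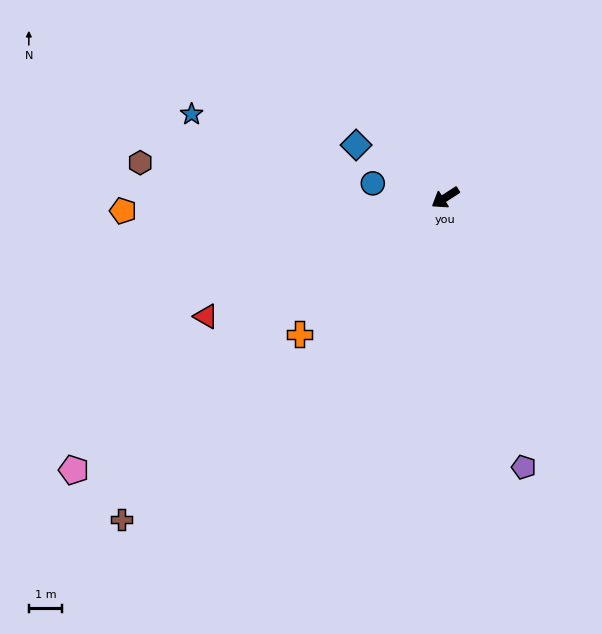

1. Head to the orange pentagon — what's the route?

turn right 30°, forward 9.7 m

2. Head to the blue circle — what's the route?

turn right 44°, forward 2.2 m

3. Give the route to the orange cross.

turn left 10°, forward 6.0 m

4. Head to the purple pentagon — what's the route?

turn left 73°, forward 8.5 m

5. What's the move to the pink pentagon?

turn left 4°, forward 13.9 m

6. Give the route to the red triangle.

turn right 6°, forward 8.1 m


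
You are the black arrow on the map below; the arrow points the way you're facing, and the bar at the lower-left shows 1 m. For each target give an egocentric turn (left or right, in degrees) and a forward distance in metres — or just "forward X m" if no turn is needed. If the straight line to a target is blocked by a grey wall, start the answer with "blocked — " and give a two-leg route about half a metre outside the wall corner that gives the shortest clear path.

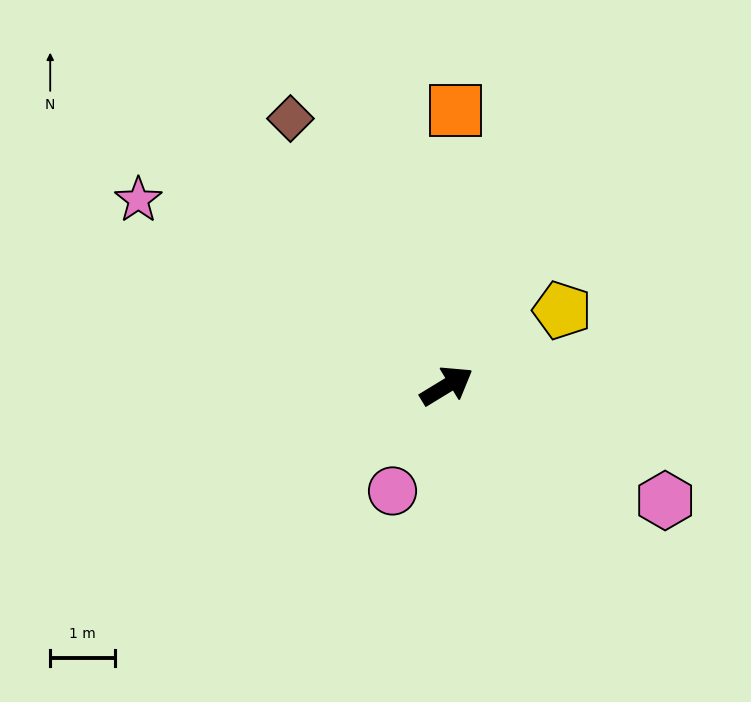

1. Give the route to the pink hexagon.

turn right 59°, forward 3.8 m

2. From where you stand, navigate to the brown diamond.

turn left 89°, forward 4.8 m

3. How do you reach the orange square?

turn left 57°, forward 4.2 m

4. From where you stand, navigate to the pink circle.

turn right 149°, forward 1.8 m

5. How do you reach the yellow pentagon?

forward 2.1 m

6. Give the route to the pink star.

turn left 118°, forward 5.5 m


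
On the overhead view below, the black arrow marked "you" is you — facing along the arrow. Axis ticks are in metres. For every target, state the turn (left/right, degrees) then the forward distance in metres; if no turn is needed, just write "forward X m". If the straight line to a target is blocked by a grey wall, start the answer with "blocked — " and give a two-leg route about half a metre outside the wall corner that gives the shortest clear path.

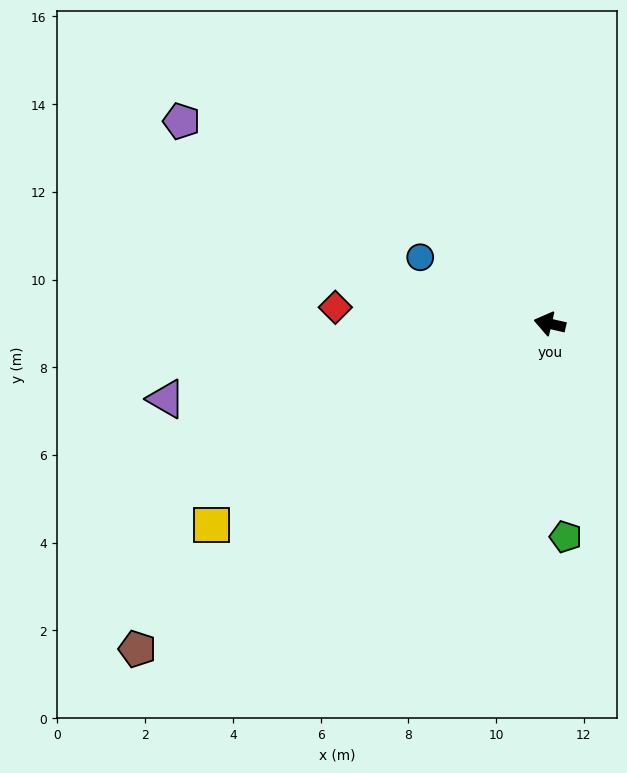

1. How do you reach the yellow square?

turn left 44°, forward 9.0 m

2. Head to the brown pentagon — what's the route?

turn left 51°, forward 12.0 m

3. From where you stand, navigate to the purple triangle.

turn left 24°, forward 8.9 m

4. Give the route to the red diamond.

turn left 8°, forward 4.9 m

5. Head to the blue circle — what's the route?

turn right 14°, forward 3.3 m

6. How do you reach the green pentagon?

turn left 107°, forward 4.9 m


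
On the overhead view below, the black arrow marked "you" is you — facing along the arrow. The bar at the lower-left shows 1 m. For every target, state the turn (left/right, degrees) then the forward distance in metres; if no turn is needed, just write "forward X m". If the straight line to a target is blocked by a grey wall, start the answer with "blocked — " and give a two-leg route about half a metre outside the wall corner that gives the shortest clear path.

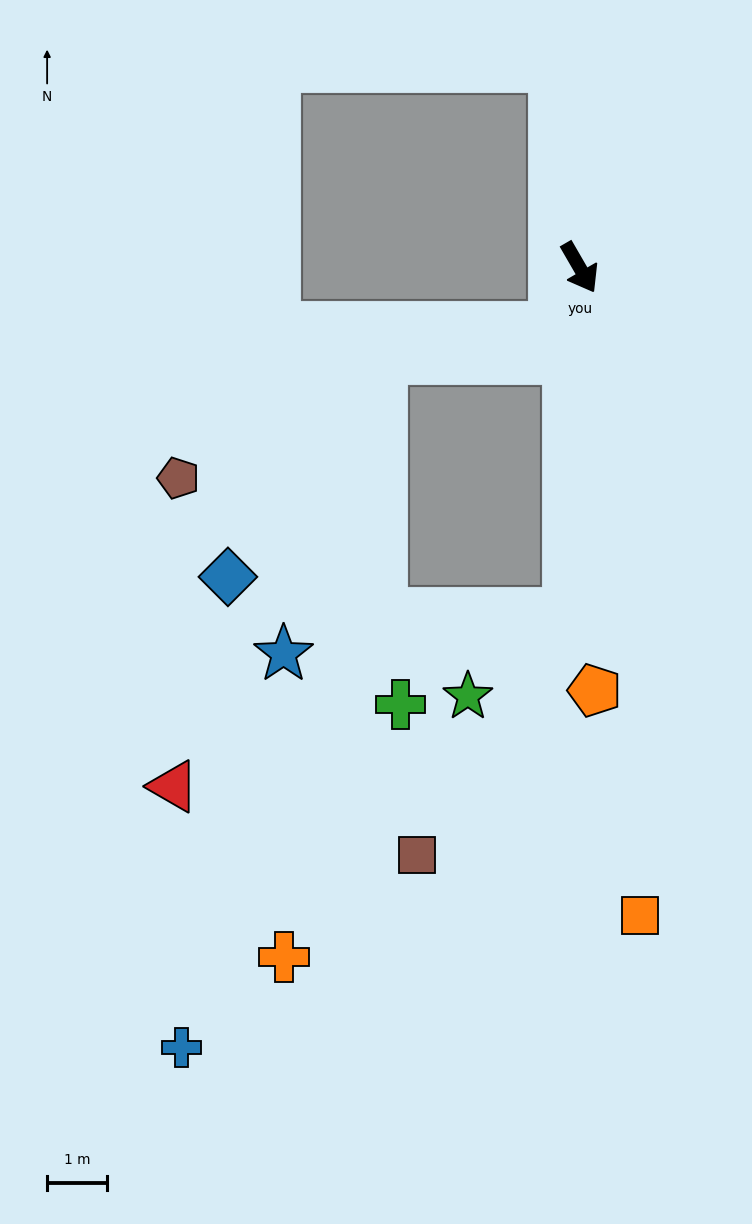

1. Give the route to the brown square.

blocked — turn right 32°, forward 5.7 m, then turn right 30°, forward 4.7 m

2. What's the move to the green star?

blocked — turn right 32°, forward 5.7 m, then turn right 48°, forward 2.2 m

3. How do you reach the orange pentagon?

turn right 28°, forward 7.0 m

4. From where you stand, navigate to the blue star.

blocked — turn right 32°, forward 5.7 m, then turn right 80°, forward 4.8 m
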